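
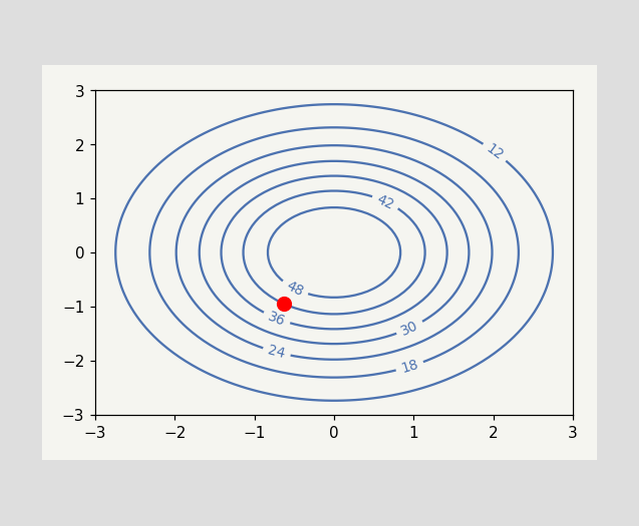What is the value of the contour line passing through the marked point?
42

The marked point sits on the contour labelled 42.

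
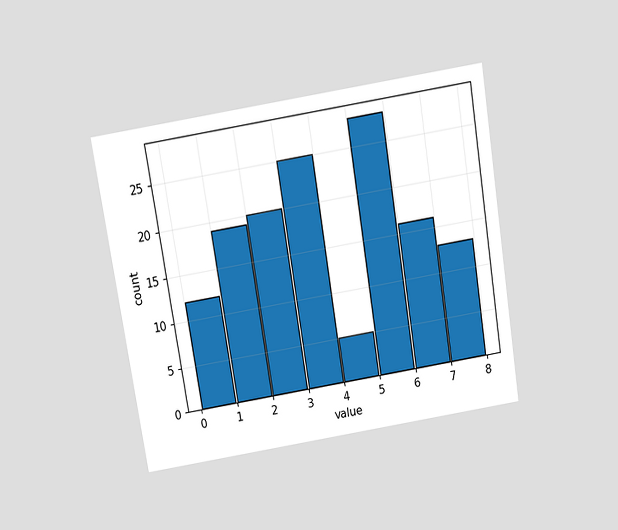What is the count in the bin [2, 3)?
20

The chart is tilted about 9° counter-clockwise and viewed slightly from above. The [2, 3) bin has height 20.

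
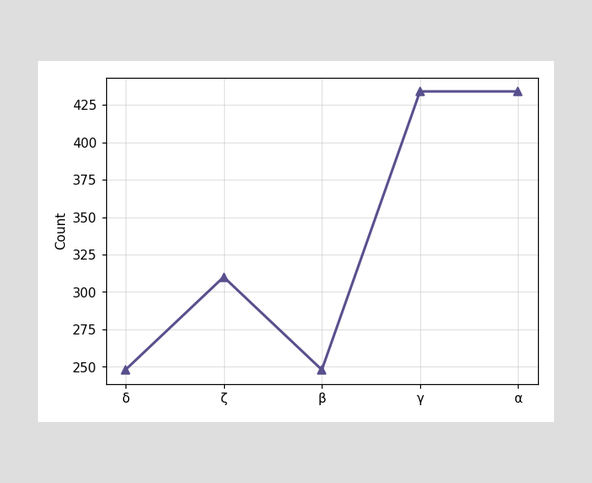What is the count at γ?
At γ, the line is at 434.

434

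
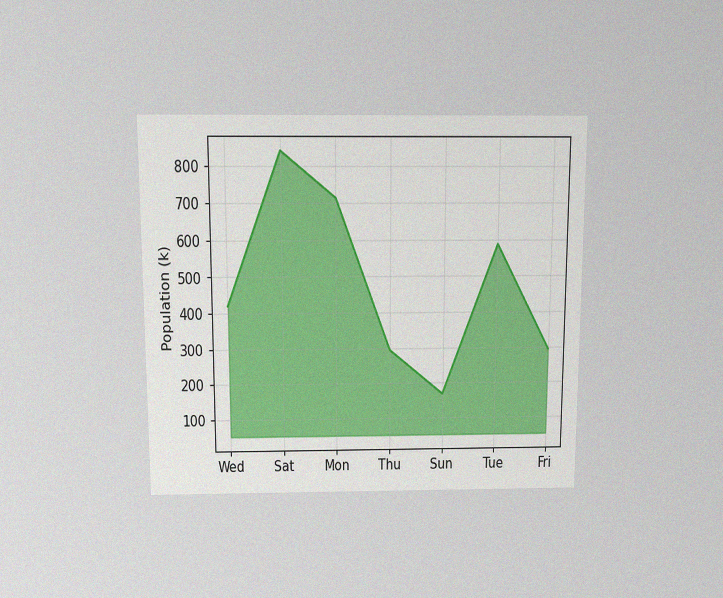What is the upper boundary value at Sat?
840k

The chart is viewed slightly from above, with some photo noise. At Sat the upper boundary is at 840k.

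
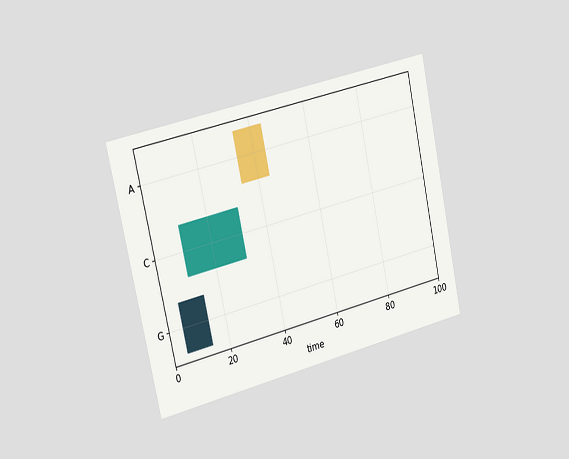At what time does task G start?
5

The chart is tilted about 12° counter-clockwise and viewed slightly from the left. The G bar begins at t=5.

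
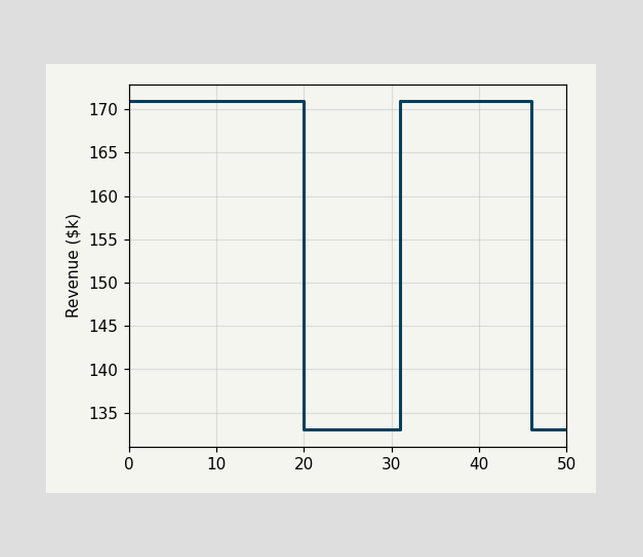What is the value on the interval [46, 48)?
On [46, 48) the step sits at $133k.

$133k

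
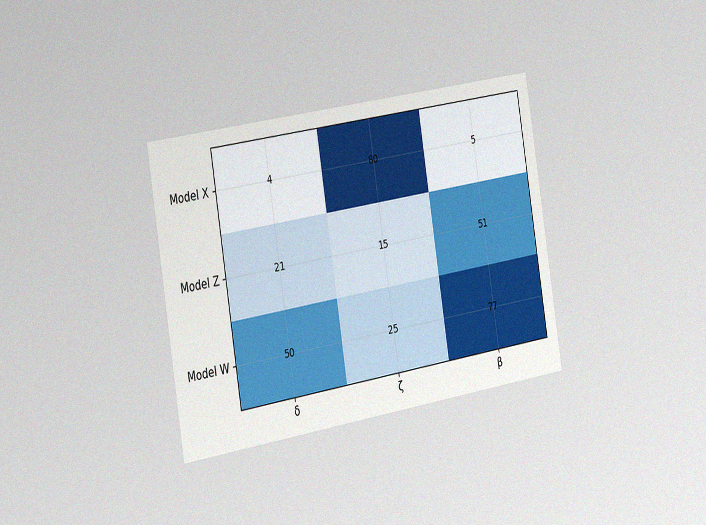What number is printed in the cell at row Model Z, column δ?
The chart is tilted about 9° counter-clockwise and viewed slightly from the left, with some photo noise. The (Model Z, δ) cell reads 21.

21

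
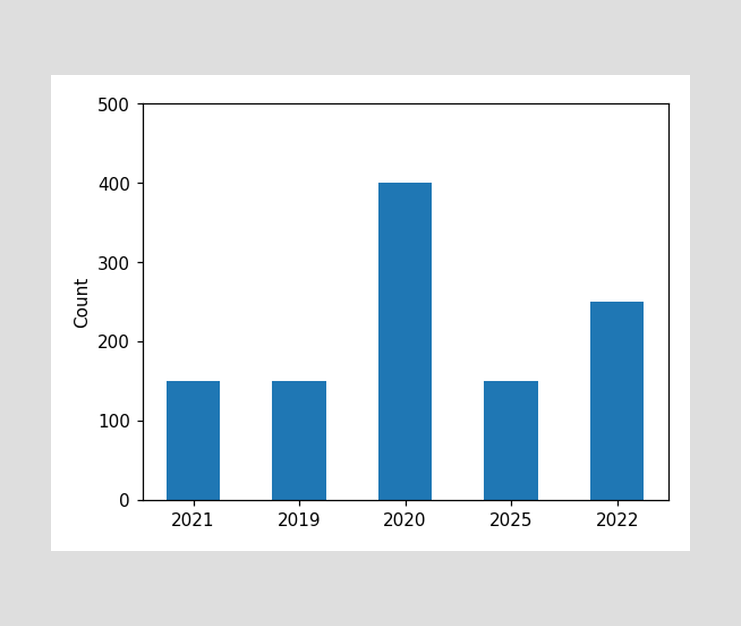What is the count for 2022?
Reading along the chart's y-axis, the 2022 bar reaches 250.

250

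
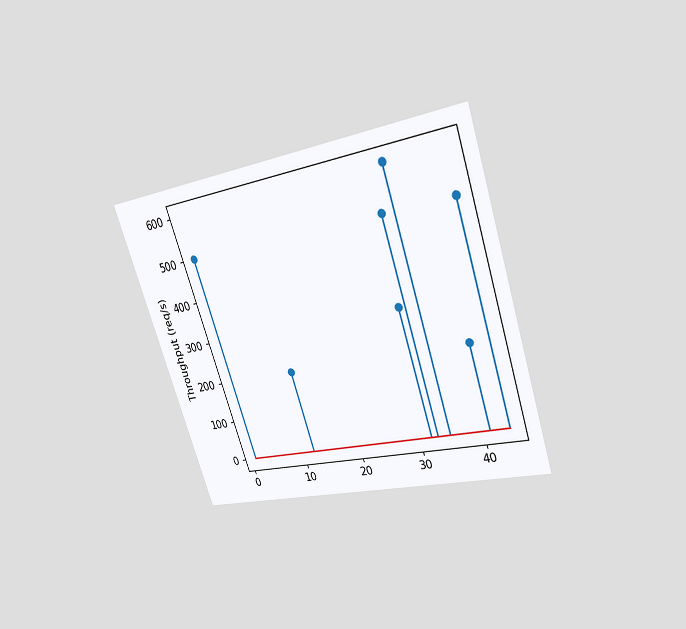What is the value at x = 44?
The chart is tilted about 18° counter-clockwise and viewed at a slight angle. The stem at x=44 reaches 500req/s.

500req/s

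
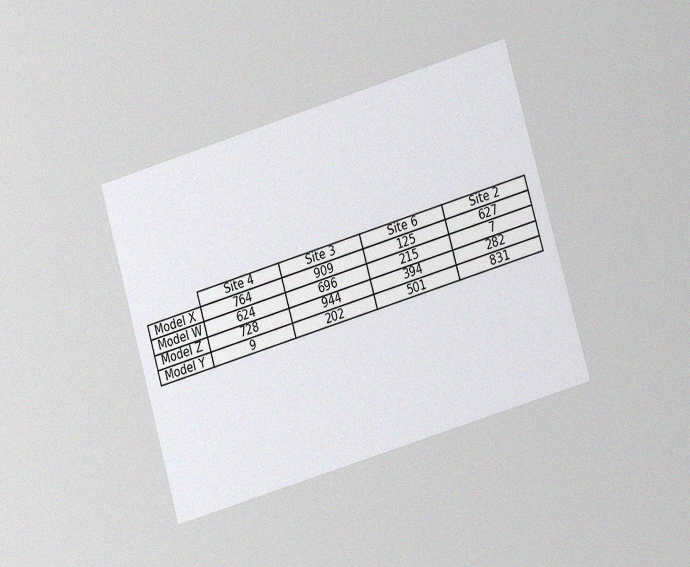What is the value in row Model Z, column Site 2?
The chart is tilted about 16° counter-clockwise and viewed at a slight angle, with some photo noise. The (Model Z, Site 2) cell reads 282.

282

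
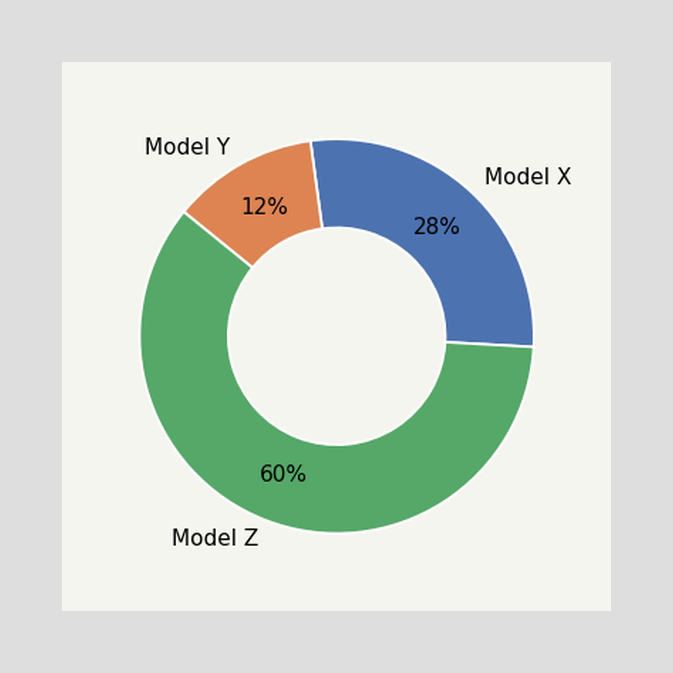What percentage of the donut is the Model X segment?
28%

The Model X segment takes up 28% of the ring.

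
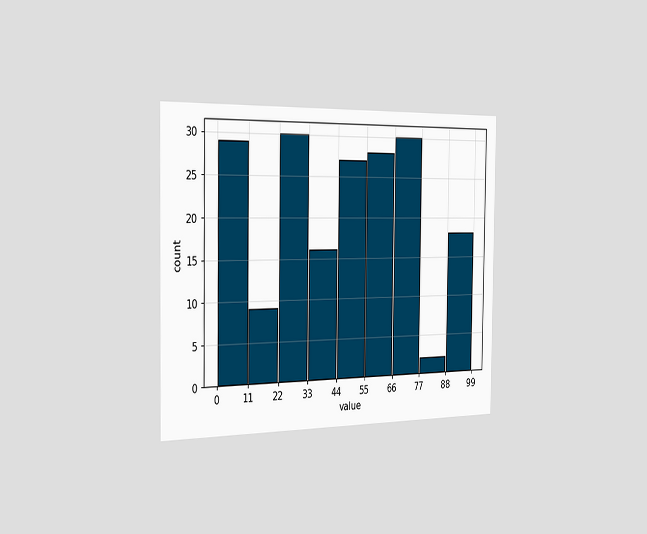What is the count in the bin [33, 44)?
16

The chart is viewed slightly from the left. The [33, 44) bin has height 16.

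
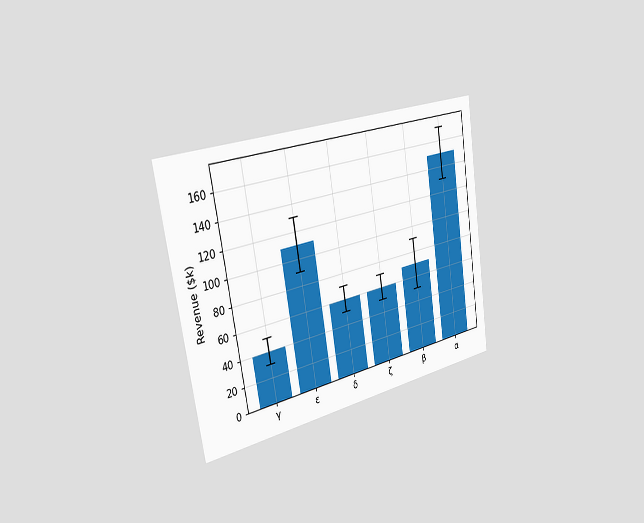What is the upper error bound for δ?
The chart is tilted about 9° counter-clockwise and viewed slightly from the left. The δ bar's upper whisker reaches $70k.

$70k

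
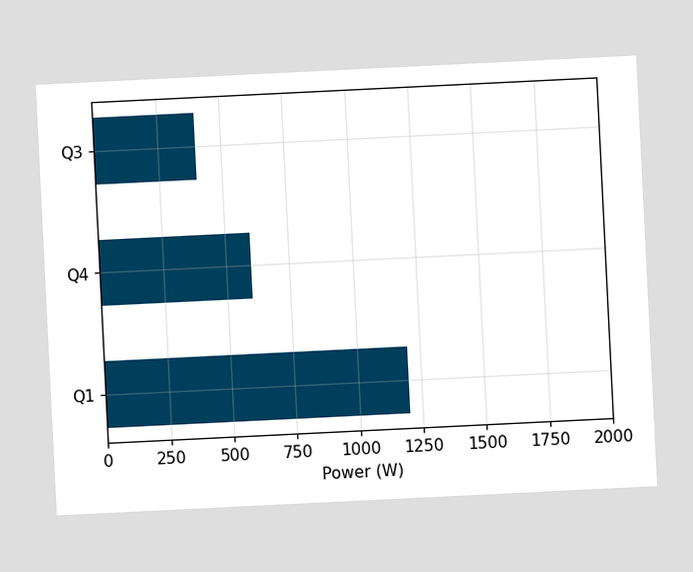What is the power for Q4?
The chart is tilted about 3° counter-clockwise. Reading along the chart's x-axis, the Q4 bar reaches 600W.

600W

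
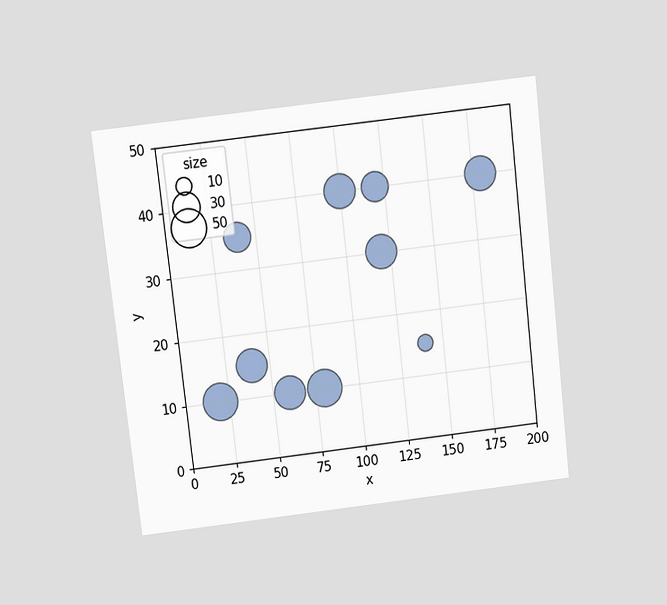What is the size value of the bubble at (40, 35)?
The chart is tilted about 7° counter-clockwise and viewed slightly from above. Matching the bubble at (40, 35) against the size legend gives 30.

30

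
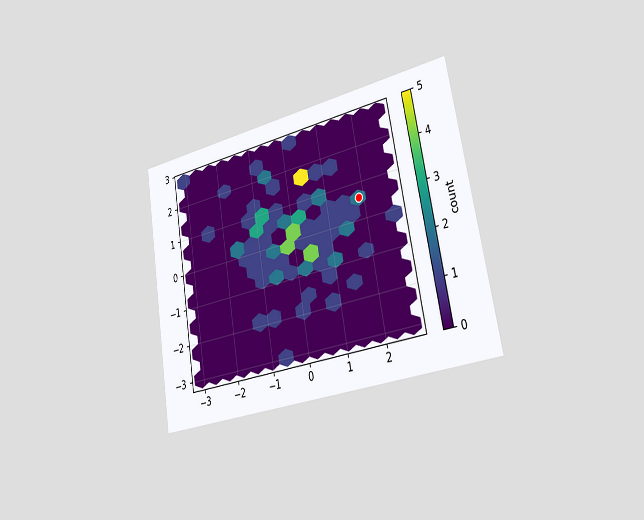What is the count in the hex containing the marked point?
The chart is tilted about 10° counter-clockwise and viewed slightly from the right. The marked hex reads 2 on the colorbar.

2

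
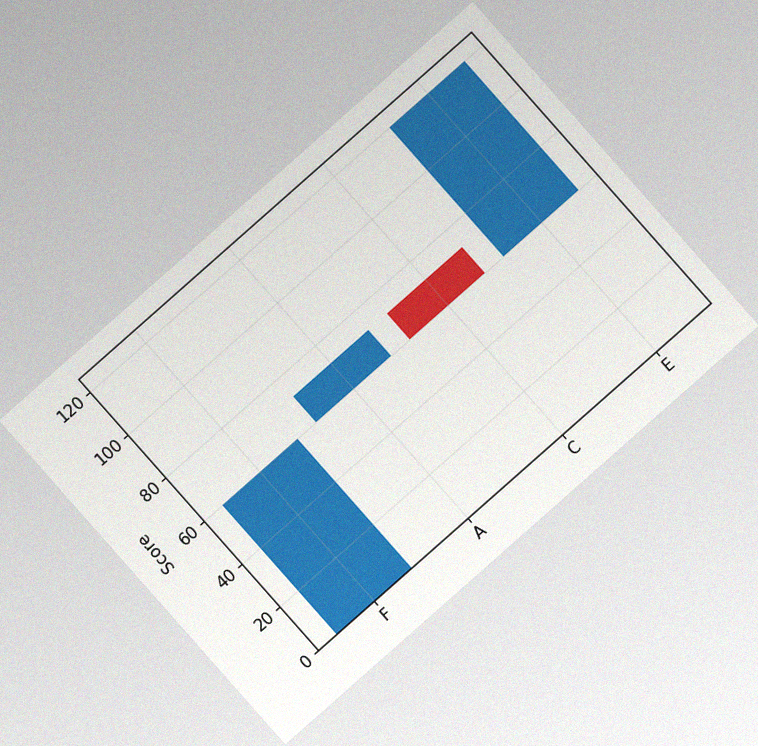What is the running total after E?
120

The chart is tilted about 41° counter-clockwise, with some photo noise. After E the running total reaches 120.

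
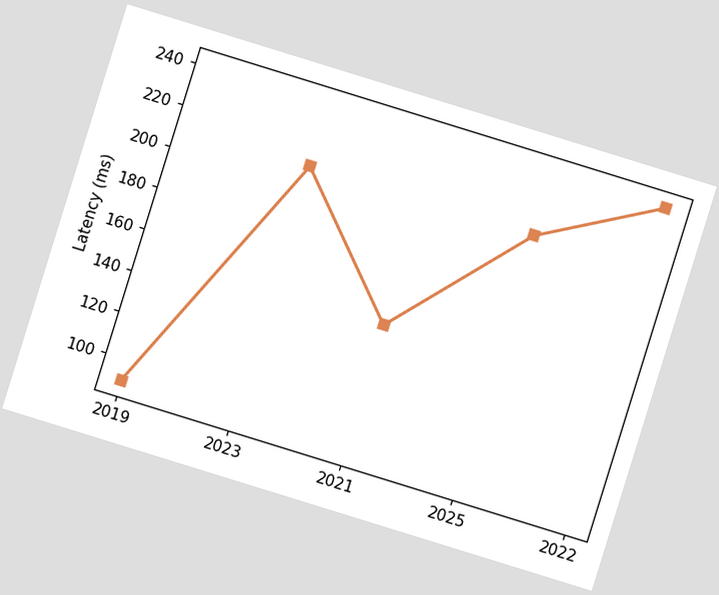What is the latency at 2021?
150ms

The chart is tilted about 17° clockwise. At 2021, the line is at 150ms.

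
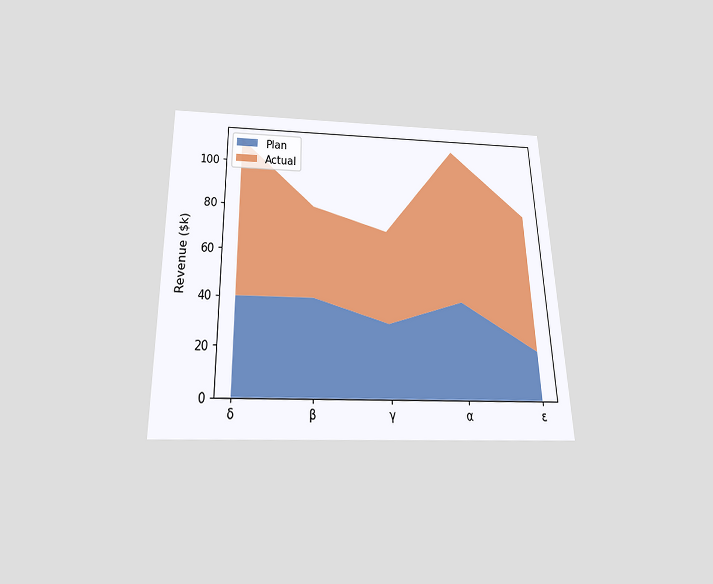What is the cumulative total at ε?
The chart is viewed slightly from below. The stacked total at ε reaches $80k.

$80k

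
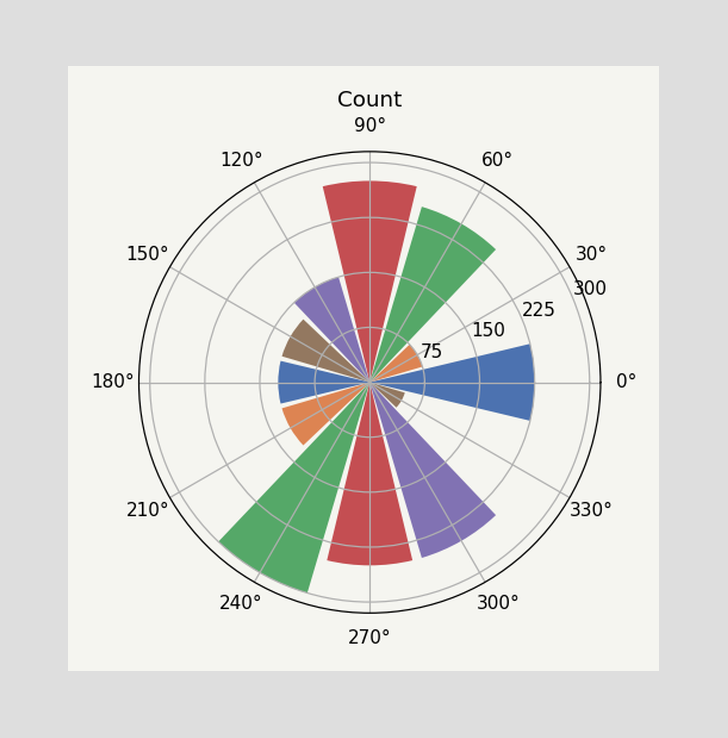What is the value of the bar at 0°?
225

The bar at 0° reaches 225 on the radial axis.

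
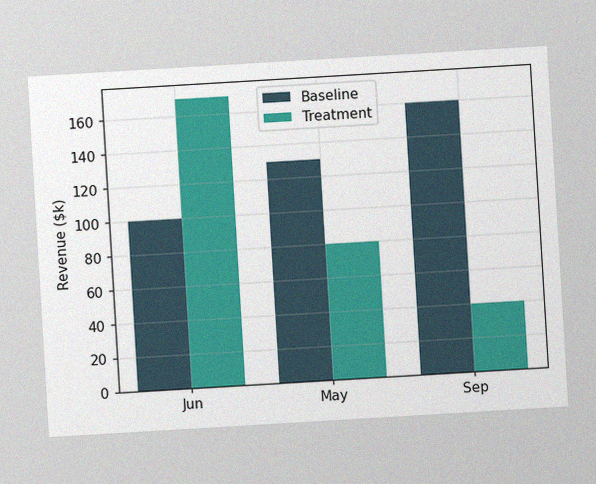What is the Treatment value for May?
The chart is tilted about 3° counter-clockwise, with some photo noise. The Treatment bar at May reaches $80k on the y-axis.

$80k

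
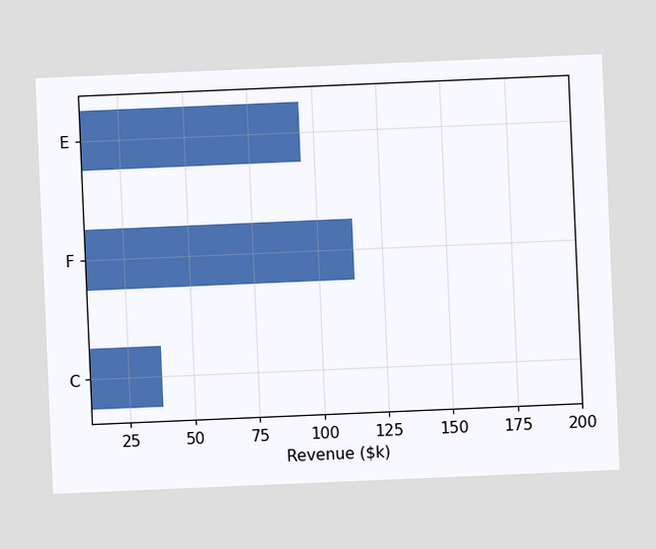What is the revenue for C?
$38k

The chart is tilted about 2° counter-clockwise. Reading along the chart's x-axis, the C bar reaches $38k.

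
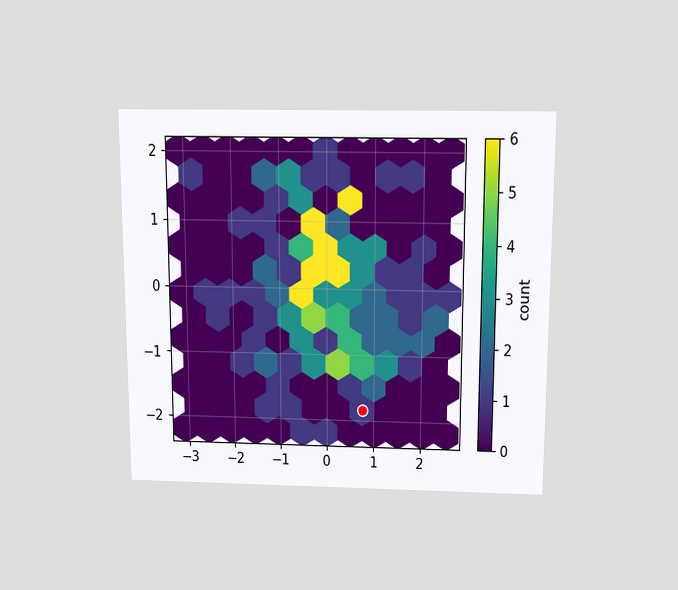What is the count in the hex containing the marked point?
1

The chart is viewed slightly from above. The marked hex reads 1 on the colorbar.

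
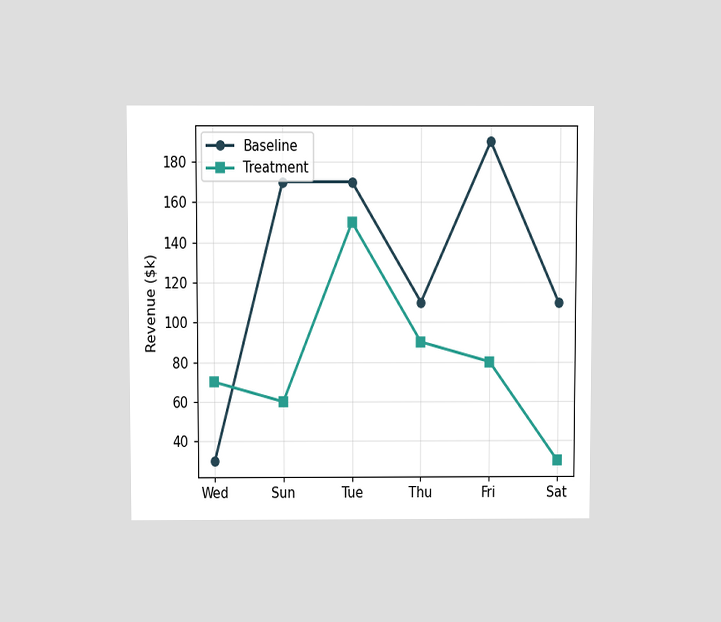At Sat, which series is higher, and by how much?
The chart is viewed slightly from above. At Sat, Baseline sits above the other line by $80k.

Baseline, by $80k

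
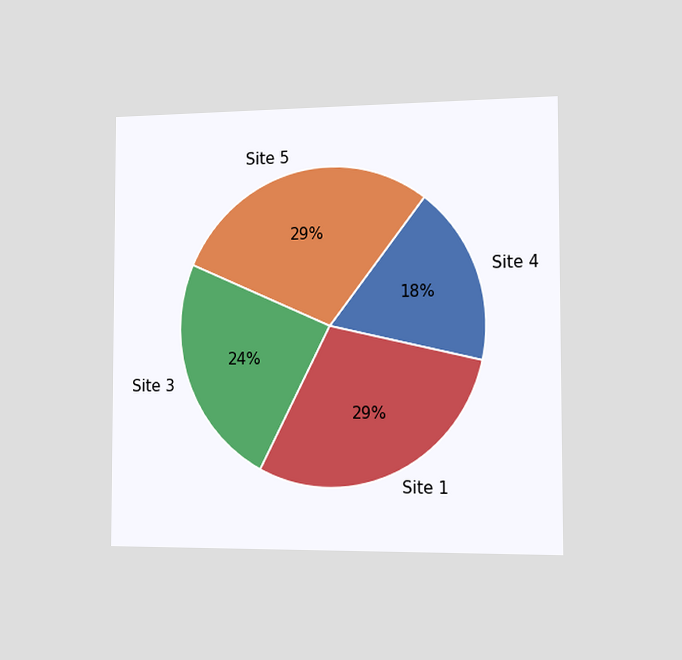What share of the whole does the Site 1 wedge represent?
The chart is viewed slightly from the right. The Site 1 slice takes up 29% of the pie.

29%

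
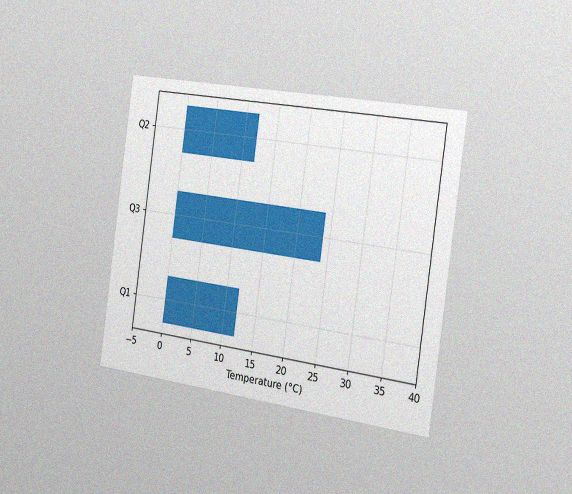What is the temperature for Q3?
24°C

The chart is tilted about 8° clockwise and viewed slightly from the right, with some photo noise. Reading along the chart's x-axis, the Q3 bar reaches 24°C.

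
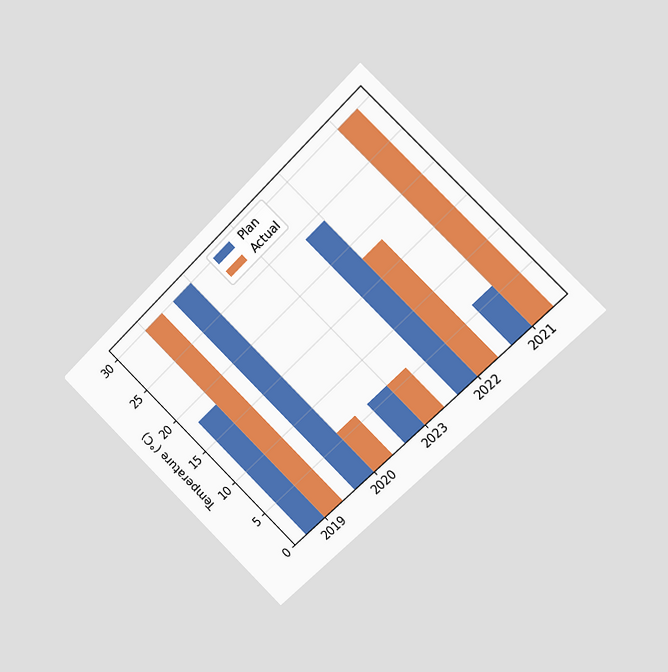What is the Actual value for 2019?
30°C

The chart is tilted about 45° counter-clockwise and viewed slightly from the right. The Actual bar at 2019 reaches 30°C on the y-axis.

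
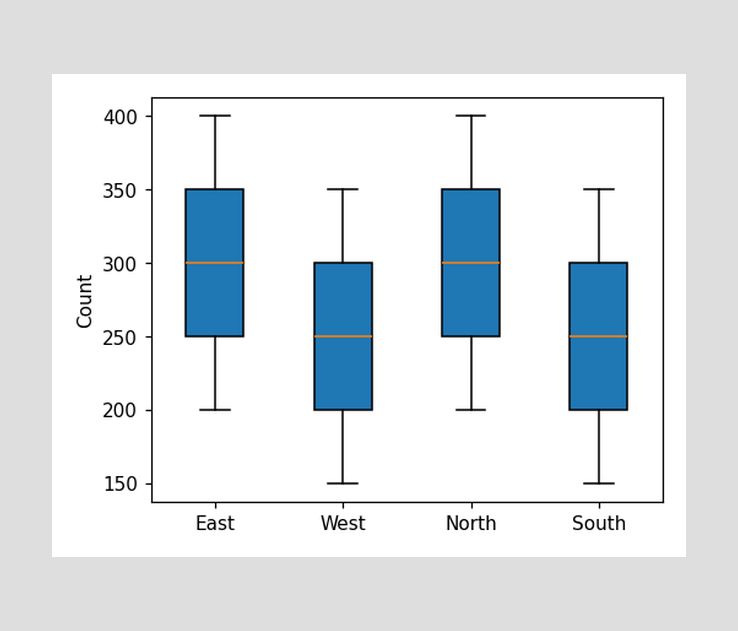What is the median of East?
300

The median line in the East box sits at 300.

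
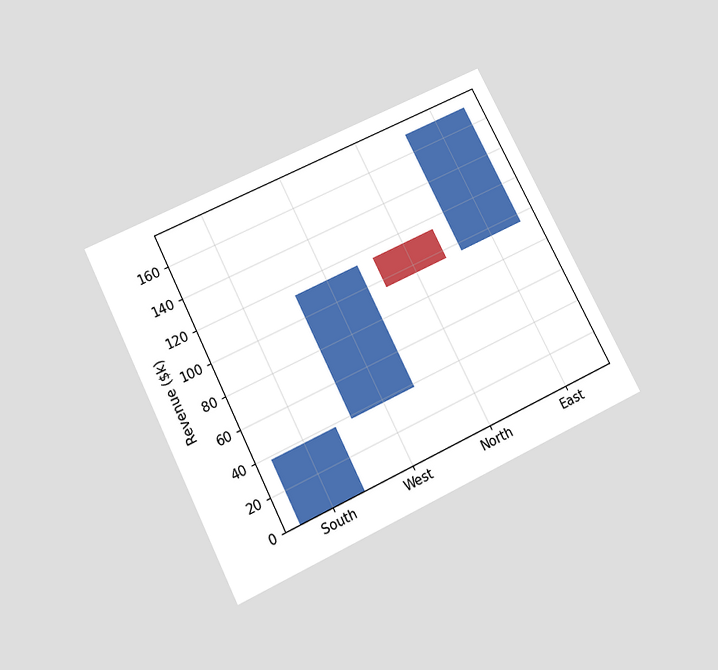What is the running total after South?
The chart is tilted about 26° counter-clockwise and viewed slightly from below. After South the running total reaches $38k.

$38k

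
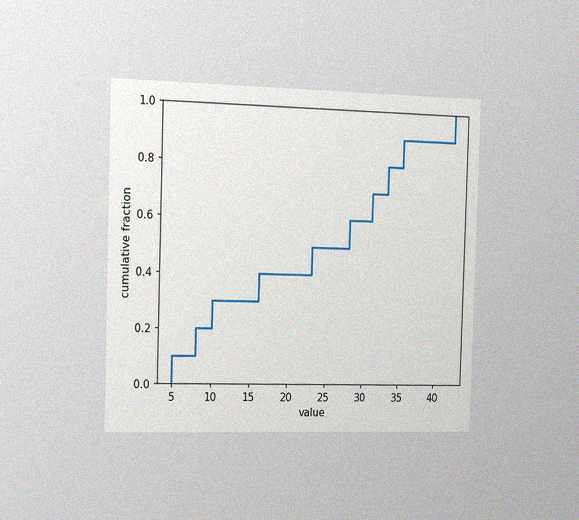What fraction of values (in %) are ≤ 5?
10%

The chart is viewed slightly from the left, with some photo noise. At x=5 the ECDF step is at 10%.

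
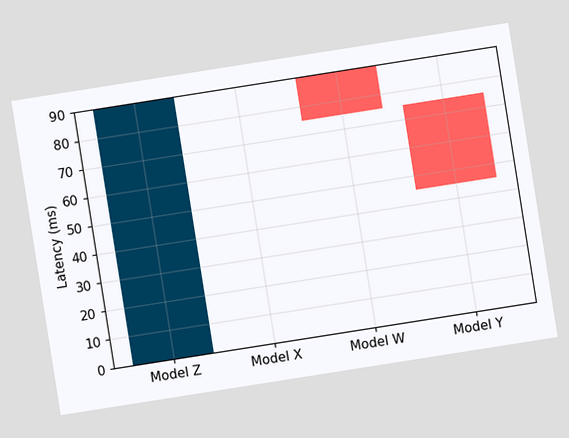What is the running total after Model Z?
The chart is tilted about 9° counter-clockwise. After Model Z the running total reaches 90ms.

90ms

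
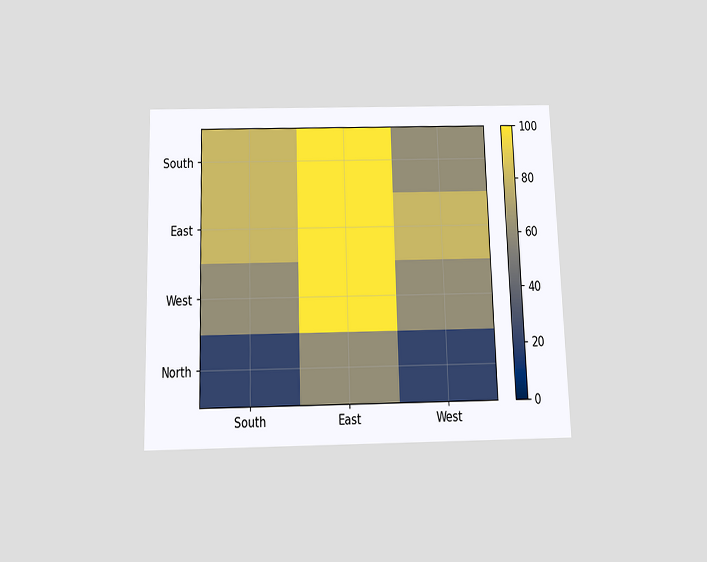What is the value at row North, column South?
20

The chart is viewed slightly from below. Matching cell (North, South) against the colorbar gives 20.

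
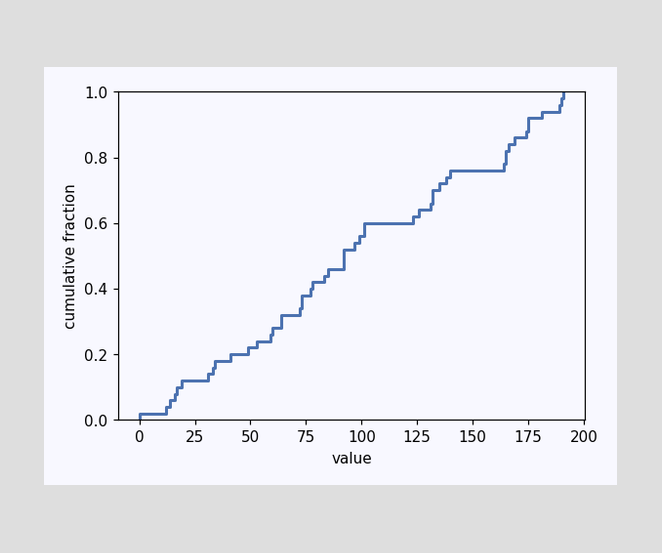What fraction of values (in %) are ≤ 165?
82%

At x=165 the ECDF step is at 82%.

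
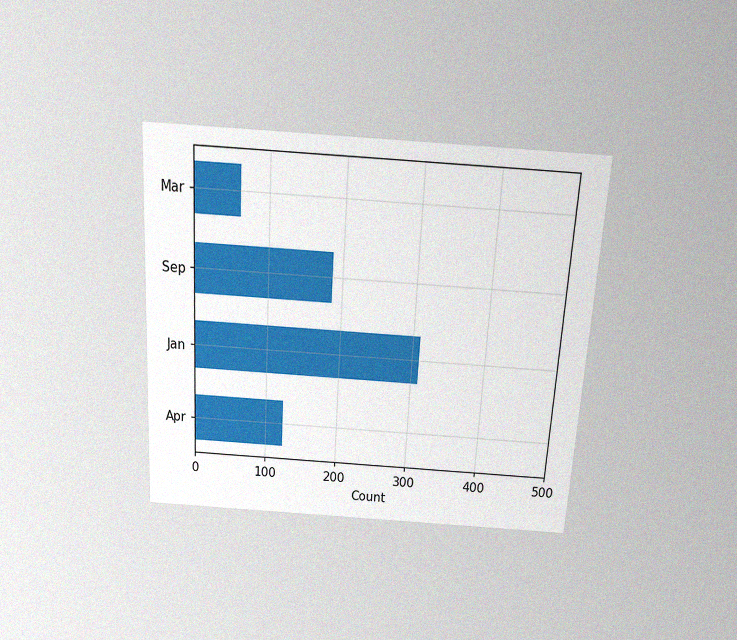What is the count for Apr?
124

The chart is tilted about 3° clockwise and viewed slightly from above, with some photo noise. Reading along the chart's x-axis, the Apr bar reaches 124.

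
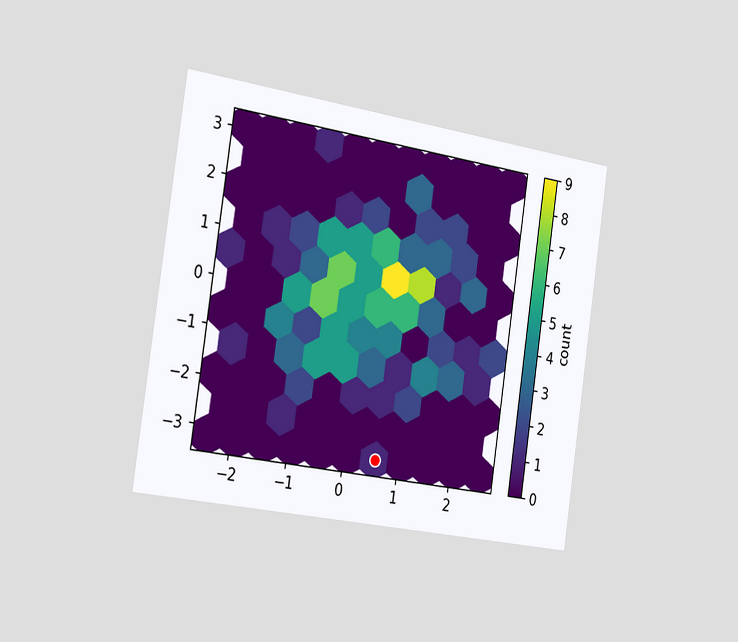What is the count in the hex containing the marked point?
The chart is tilted about 8° clockwise and viewed slightly from the left. The marked hex reads 1 on the colorbar.

1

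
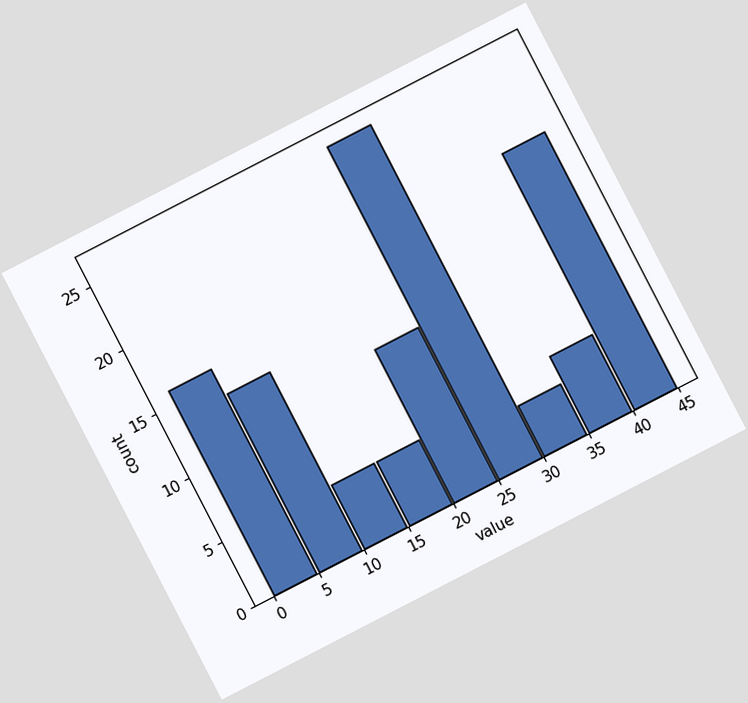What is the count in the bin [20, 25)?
The chart is tilted about 27° counter-clockwise. The [20, 25) bin has height 12.

12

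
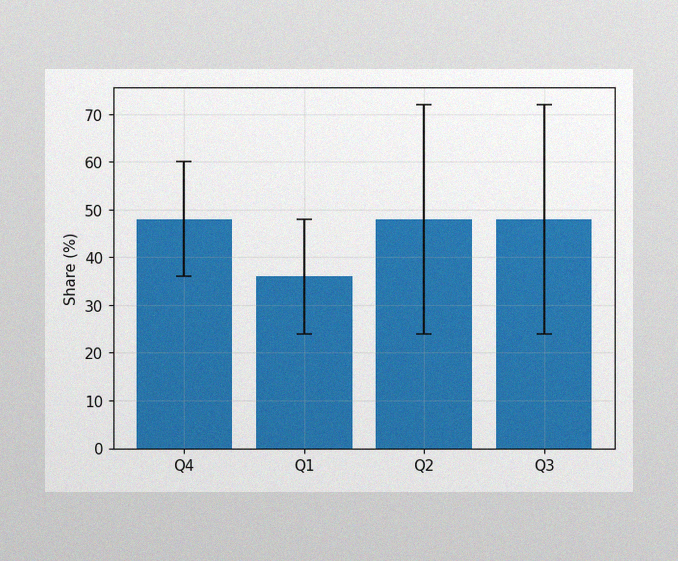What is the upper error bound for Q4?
The image has some photo noise and uneven lighting. The Q4 bar's upper whisker reaches 60%.

60%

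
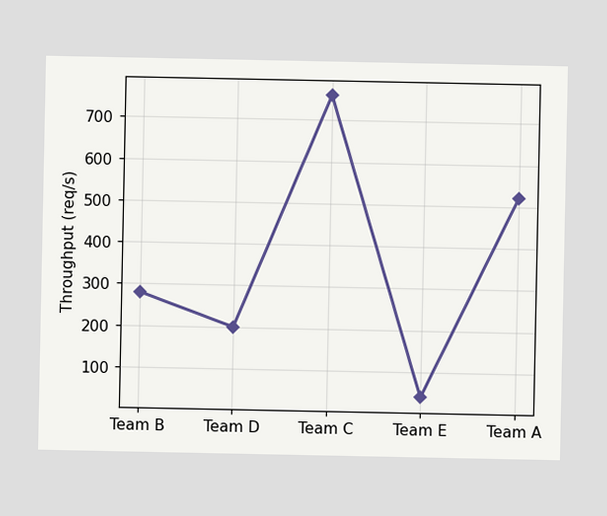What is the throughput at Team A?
520req/s

At Team A, the line is at 520req/s.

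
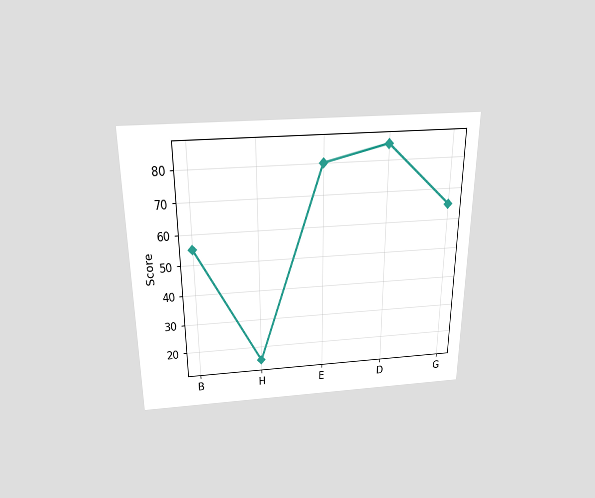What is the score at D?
85

The chart is viewed slightly from above. At D, the line is at 85.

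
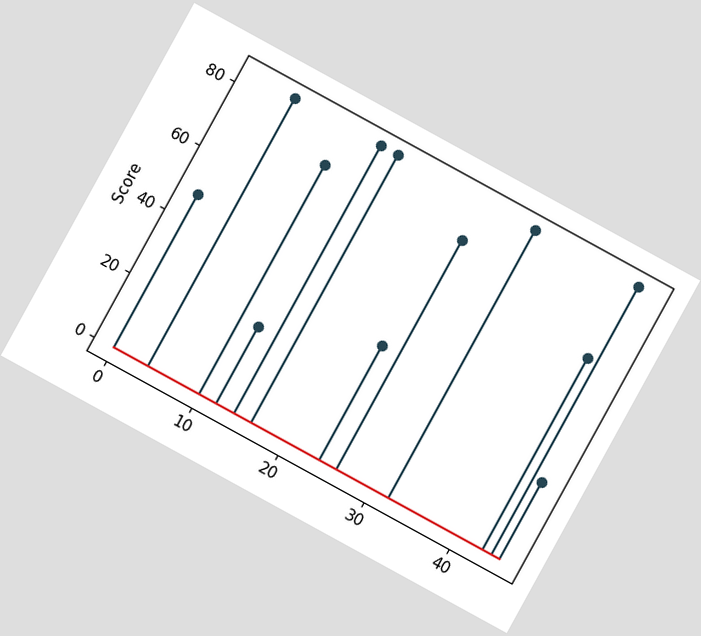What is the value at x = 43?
The chart is tilted about 29° clockwise. The stem at x=43 reaches 60.

60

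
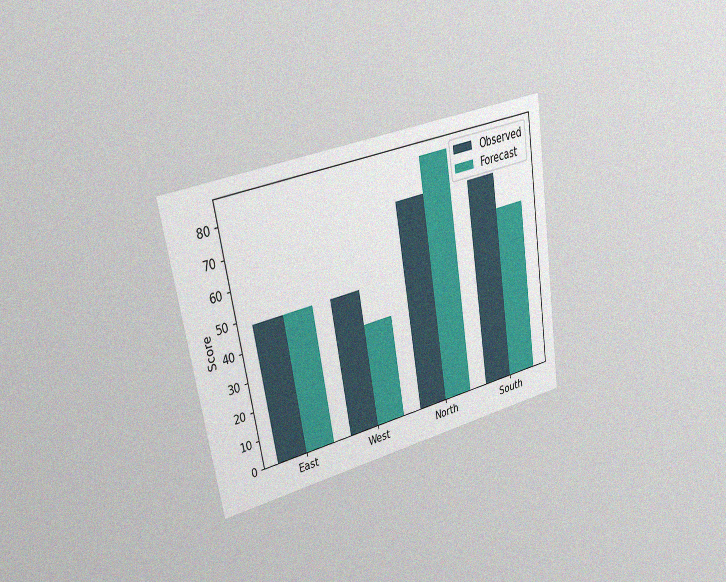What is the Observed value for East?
The chart is tilted about 10° counter-clockwise and viewed slightly from the left, with some photo noise. The Observed bar at East reaches 48 on the y-axis.

48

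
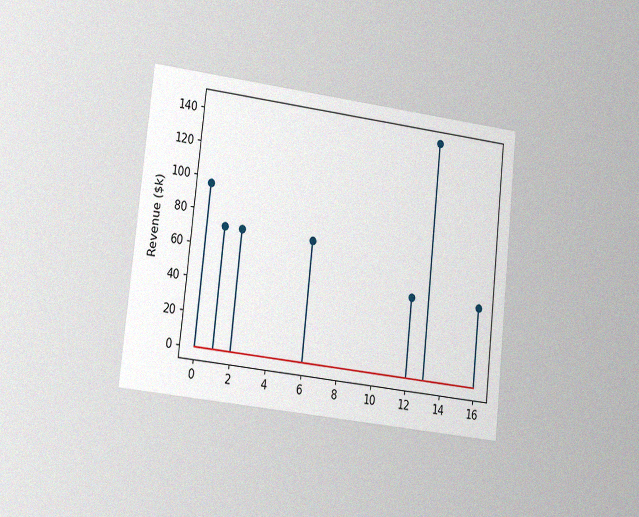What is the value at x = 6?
$72k

The chart is tilted about 6° clockwise and viewed slightly from the left, with some photo noise. The stem at x=6 reaches $72k.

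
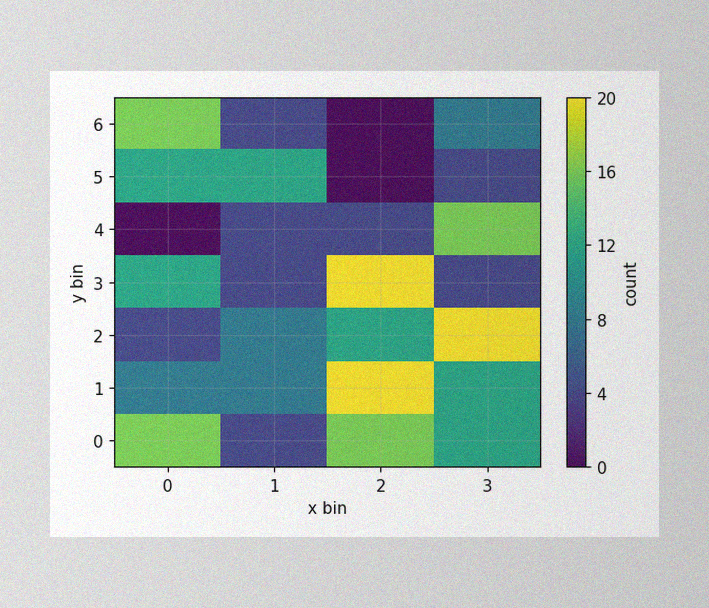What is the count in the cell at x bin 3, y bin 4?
16

The image has some photo noise and uneven lighting. Matching the cell (3, 4) against the colorbar gives 16.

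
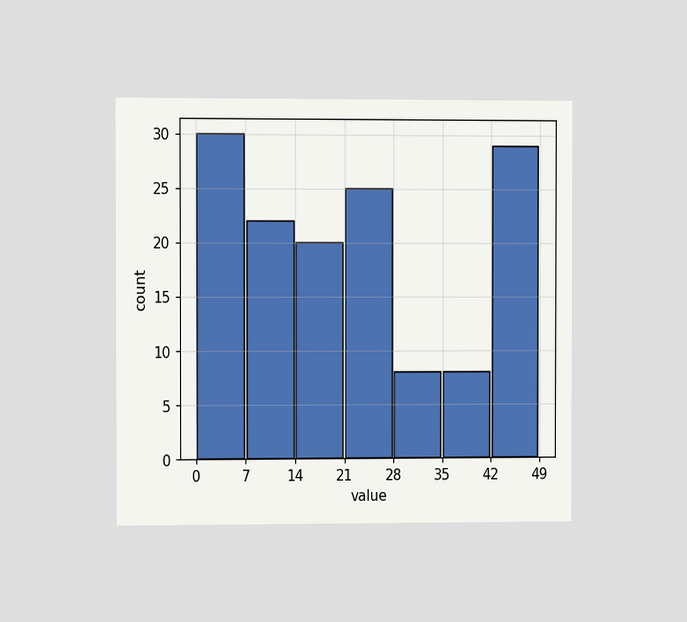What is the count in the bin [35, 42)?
8

The chart is viewed slightly from the left. The [35, 42) bin has height 8.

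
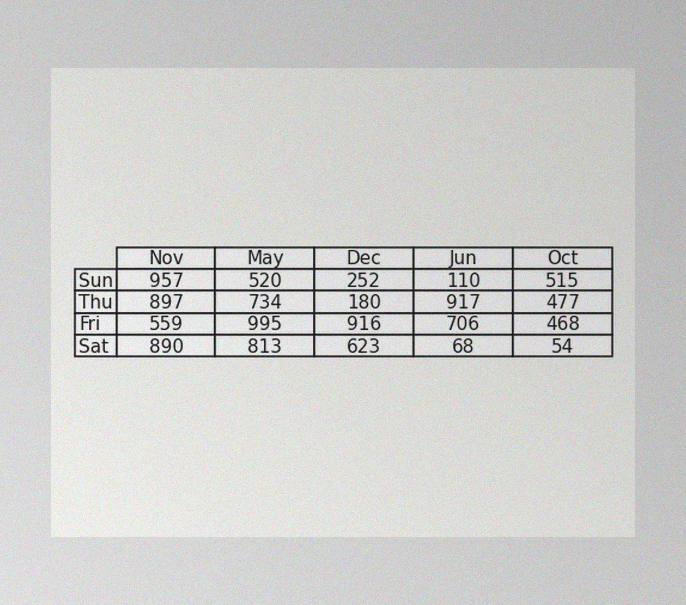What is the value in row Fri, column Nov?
The image has some photo noise and uneven lighting. The (Fri, Nov) cell reads 559.

559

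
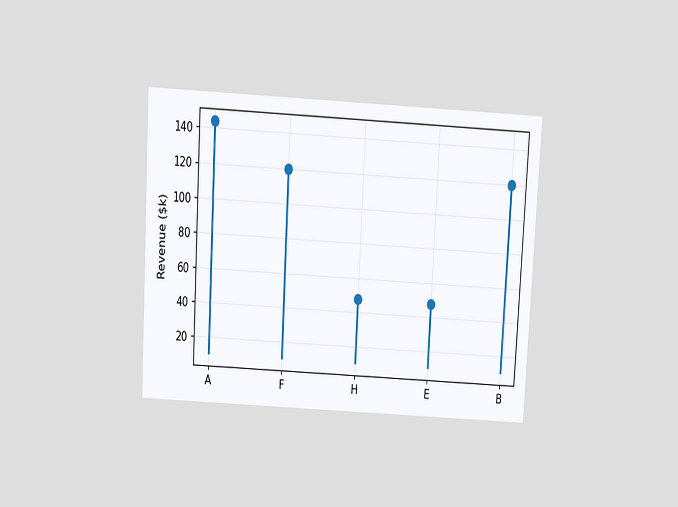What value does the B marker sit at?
The chart is tilted about 3° clockwise and viewed slightly from above. The B marker sits at $120k.

$120k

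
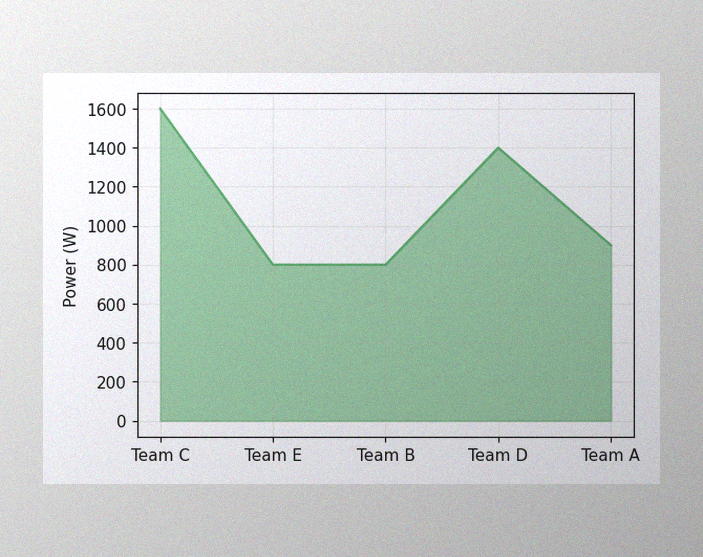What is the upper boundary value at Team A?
900W

The image has some photo noise and uneven lighting. At Team A the upper boundary is at 900W.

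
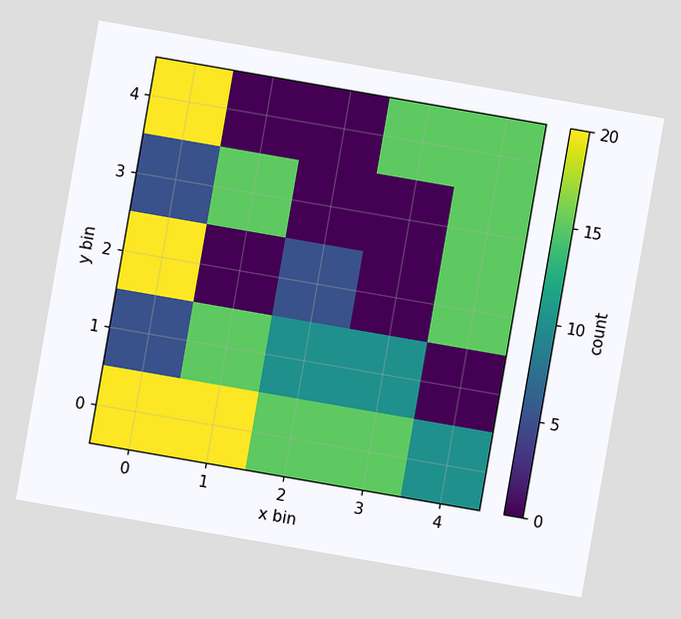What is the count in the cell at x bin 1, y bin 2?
0

The chart is tilted about 10° clockwise. Matching the cell (1, 2) against the colorbar gives 0.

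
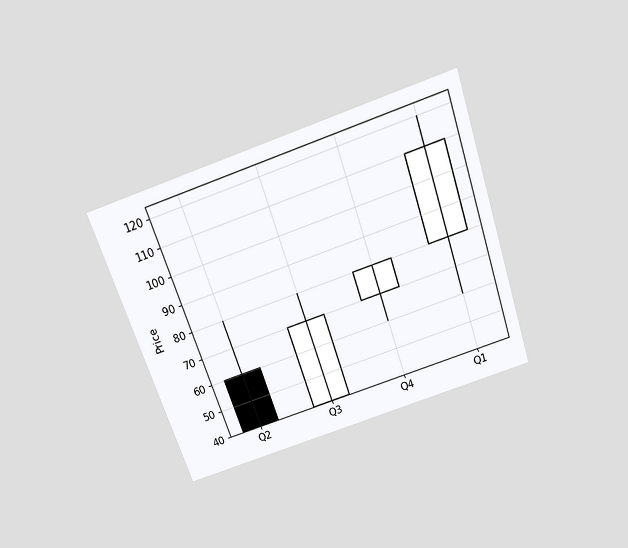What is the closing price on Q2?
The chart is tilted about 19° counter-clockwise and viewed slightly from above. The Q2 candle closes at 40.

40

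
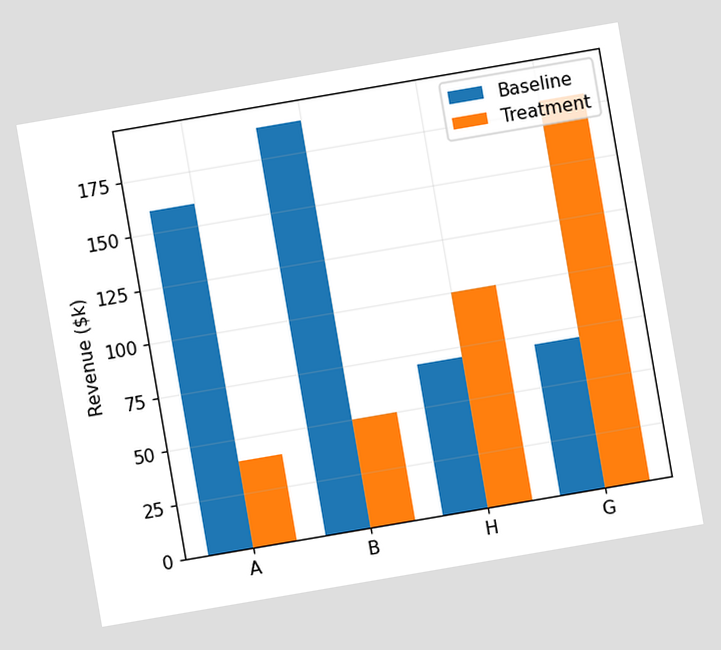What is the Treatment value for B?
The chart is tilted about 10° counter-clockwise. The Treatment bar at B reaches $50k on the y-axis.

$50k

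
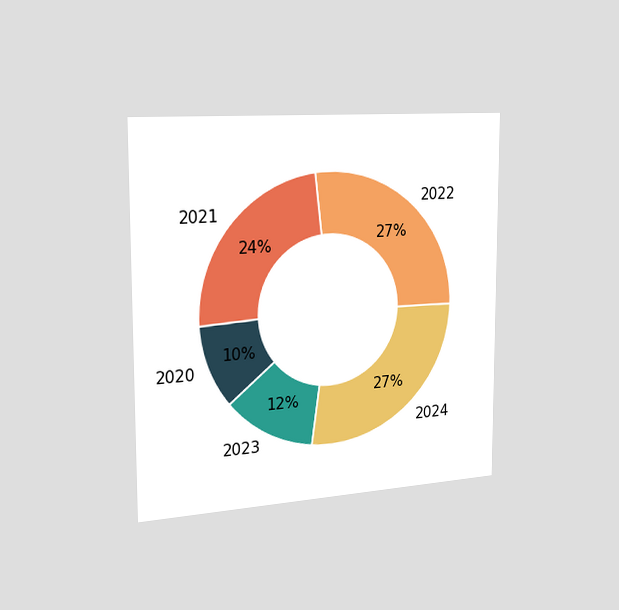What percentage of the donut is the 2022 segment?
27%

The chart is viewed slightly from the left. The 2022 segment takes up 27% of the ring.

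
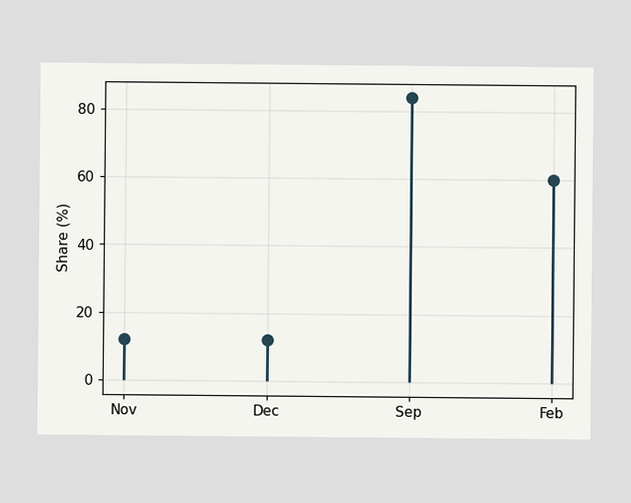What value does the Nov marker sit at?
12%

The Nov marker sits at 12%.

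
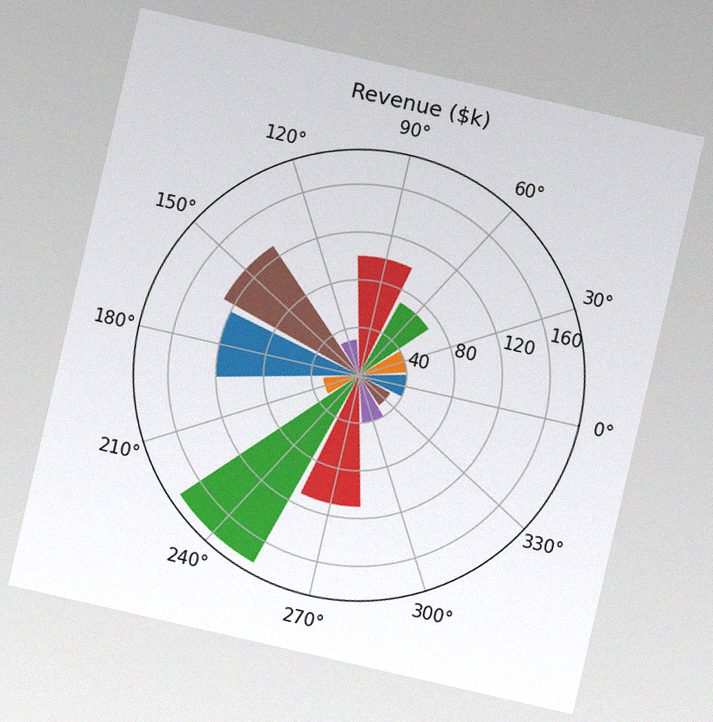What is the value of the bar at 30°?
The chart is tilted about 13° clockwise, with some photo noise. The bar at 30° reaches $40k on the radial axis.

$40k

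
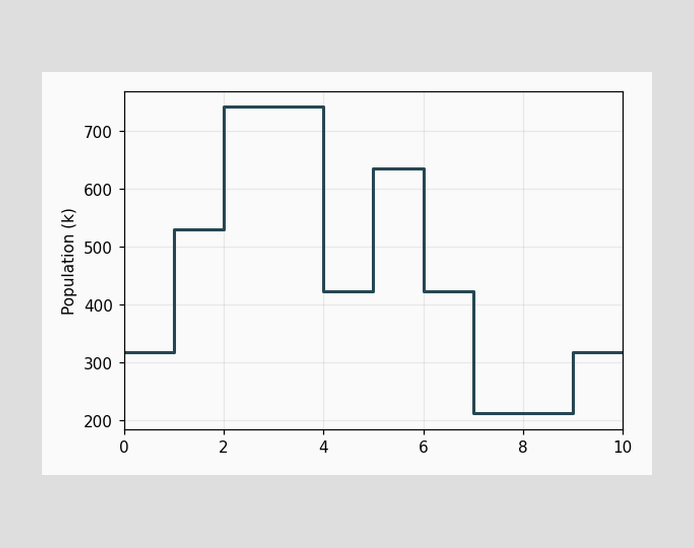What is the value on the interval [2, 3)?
On [2, 3) the step sits at 742k.

742k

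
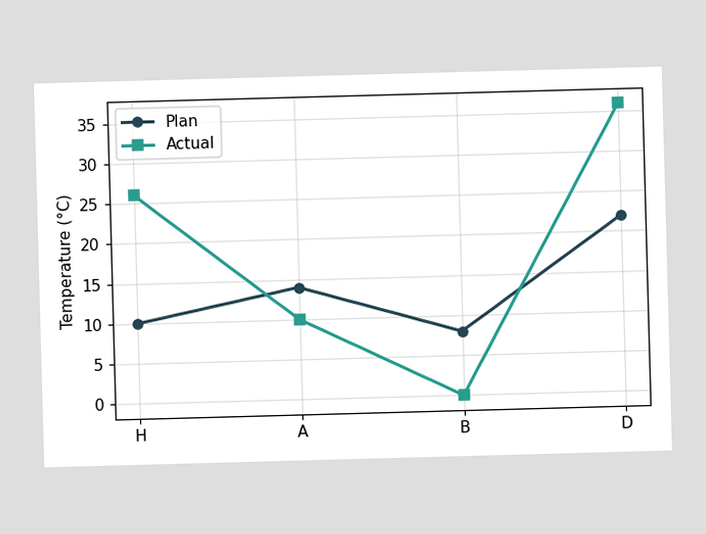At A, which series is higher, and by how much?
At A, Plan sits above the other line by 4°C.

Plan, by 4°C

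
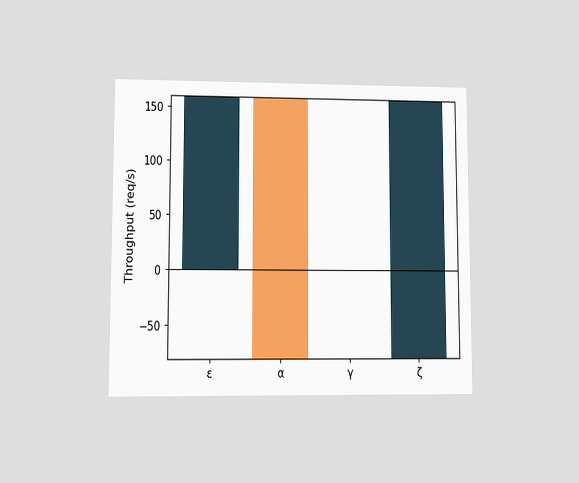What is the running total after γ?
-80req/s

The chart is viewed at a slight angle. After γ the running total reaches -80req/s.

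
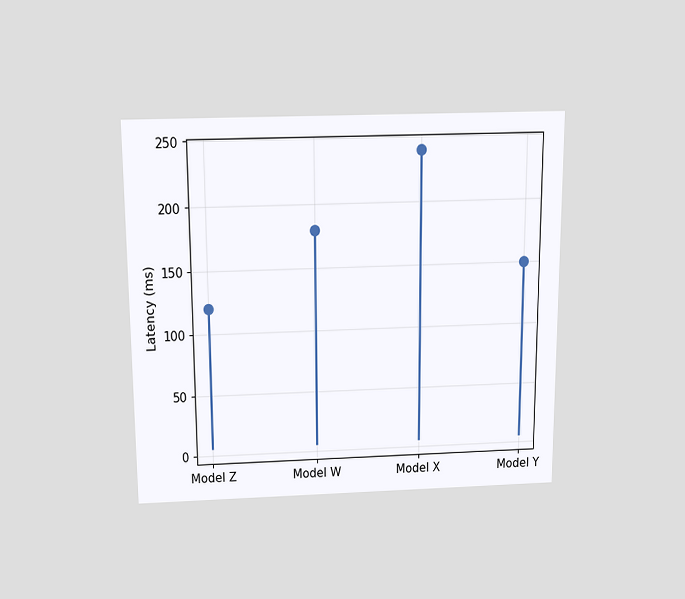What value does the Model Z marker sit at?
The chart is viewed slightly from above. The Model Z marker sits at 120ms.

120ms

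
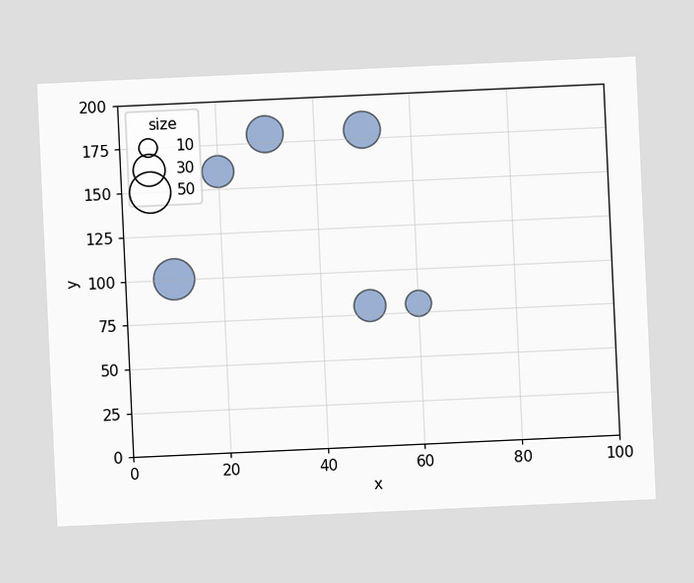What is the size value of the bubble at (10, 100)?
The chart is tilted about 3° counter-clockwise. Matching the bubble at (10, 100) against the size legend gives 50.

50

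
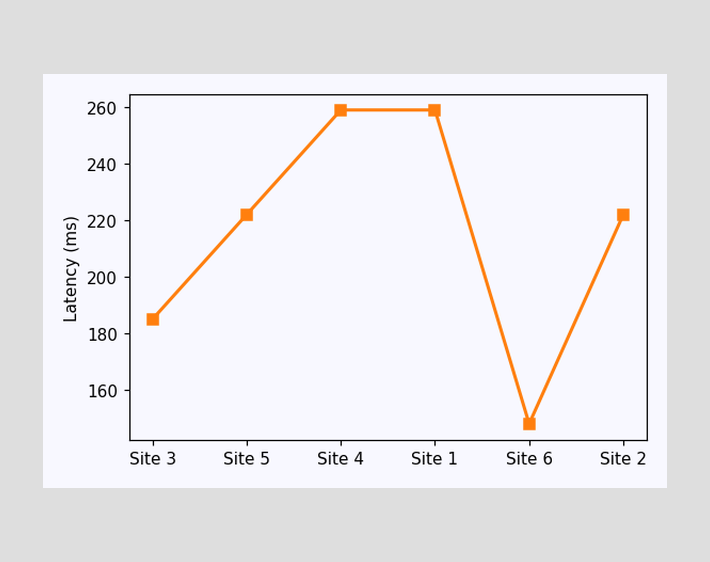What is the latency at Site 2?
At Site 2, the line is at 222ms.

222ms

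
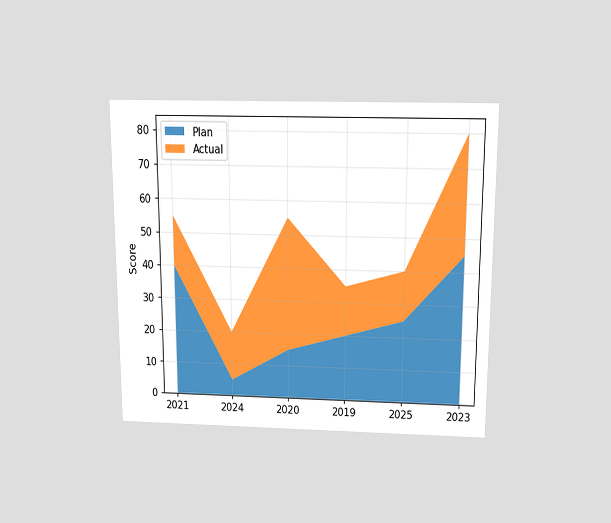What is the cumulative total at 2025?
The chart is viewed slightly from above. The stacked total at 2025 reaches 40.

40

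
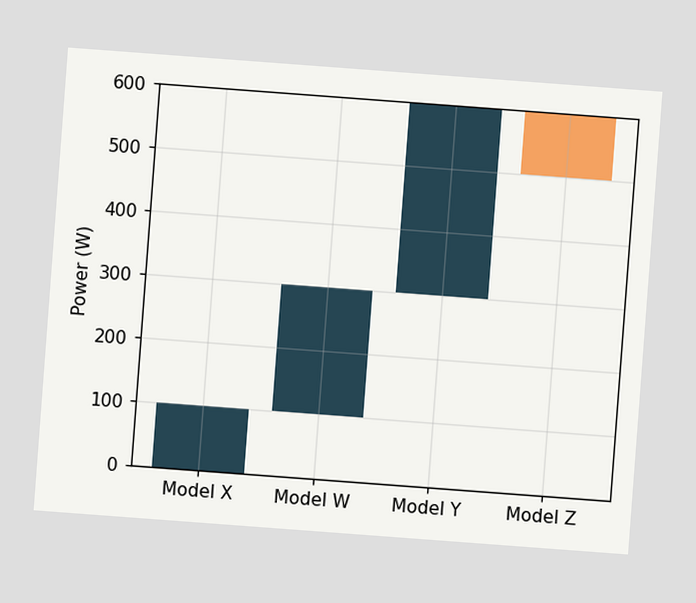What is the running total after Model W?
The chart is tilted about 4° clockwise. After Model W the running total reaches 300W.

300W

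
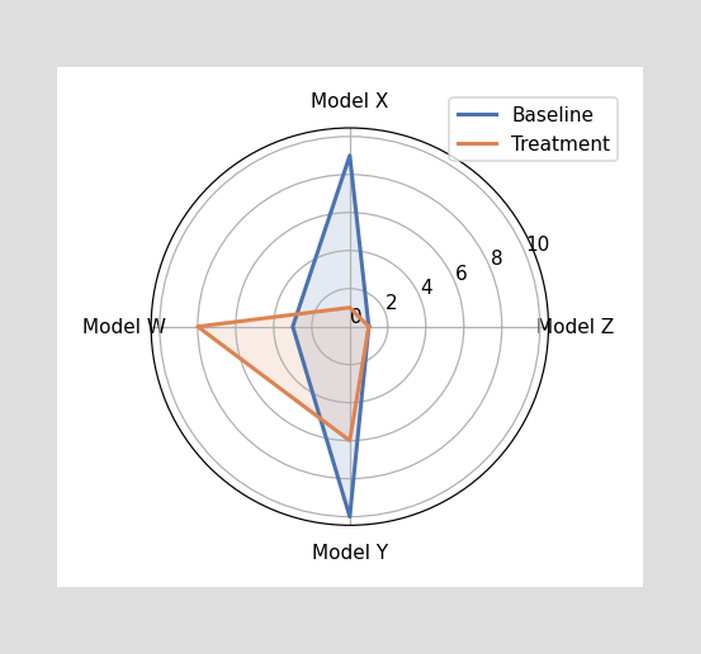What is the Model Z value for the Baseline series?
On the Model Z axis, Baseline reaches 1.

1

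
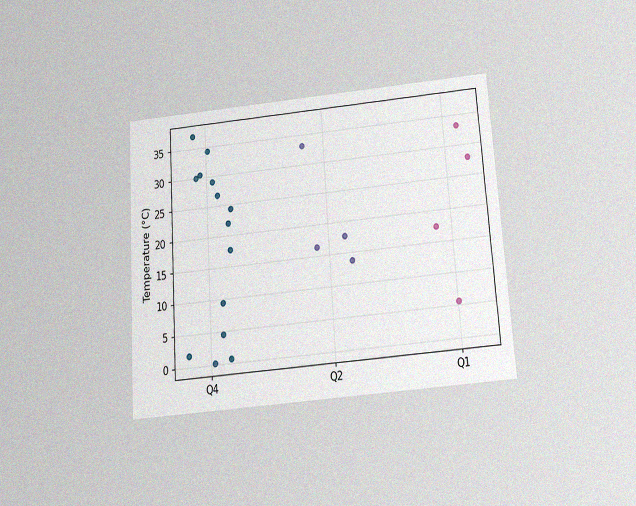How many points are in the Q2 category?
4

The chart is tilted about 4° counter-clockwise and viewed slightly from below, with some photo noise. Counting the markers in the Q2 column gives 4.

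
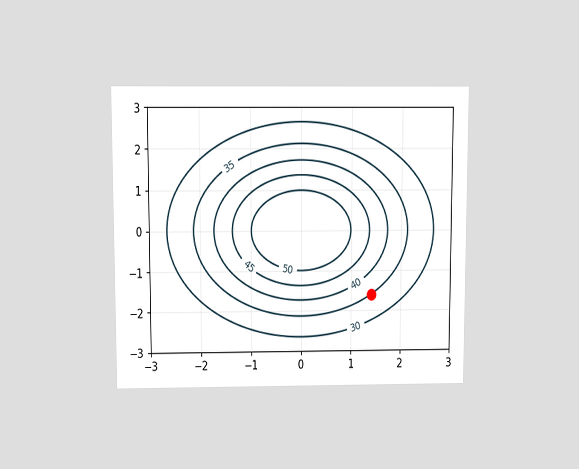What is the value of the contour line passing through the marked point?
The chart is viewed slightly from above. The marked point sits on the contour labelled 35.

35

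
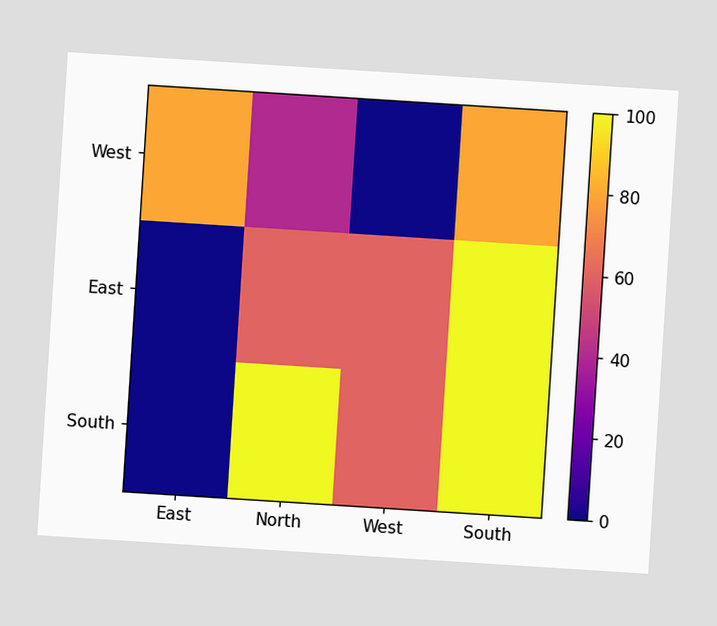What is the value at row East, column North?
60

The chart is tilted about 4° clockwise. Matching cell (East, North) against the colorbar gives 60.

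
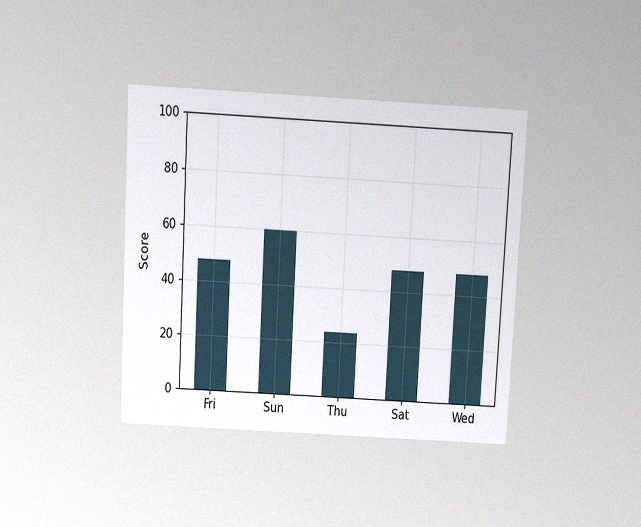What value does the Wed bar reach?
48

The chart is tilted about 3° clockwise and viewed slightly from above, with some photo noise. Reading along the chart's y-axis, the Wed bar reaches 48.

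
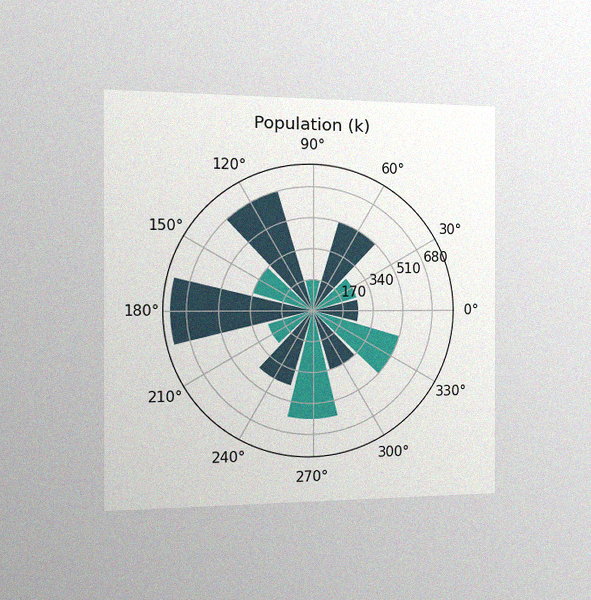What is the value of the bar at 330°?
510k

The chart is viewed slightly from the left, with some photo noise. The bar at 330° reaches 510k on the radial axis.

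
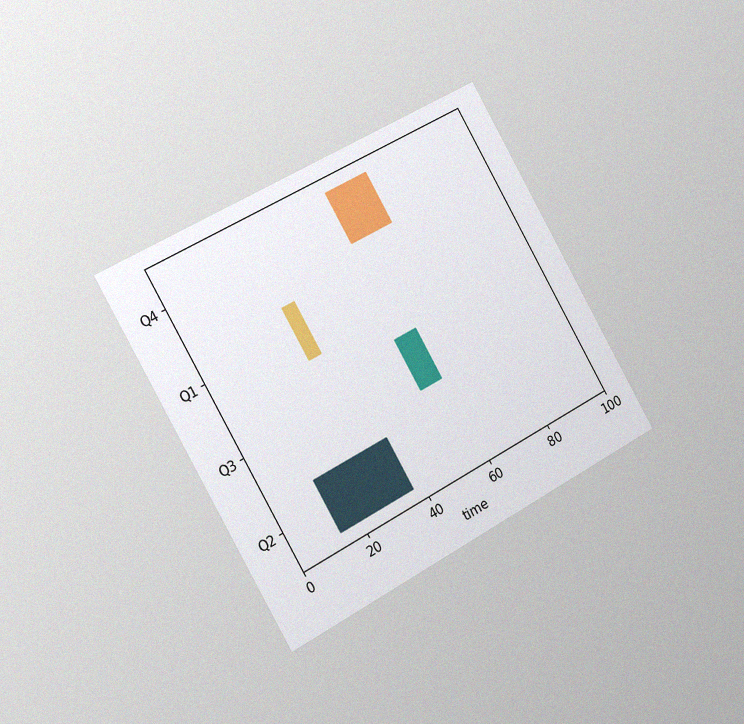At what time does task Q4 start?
54

The chart is tilted about 30° counter-clockwise and viewed slightly from the left, with some photo noise. The Q4 bar begins at t=54.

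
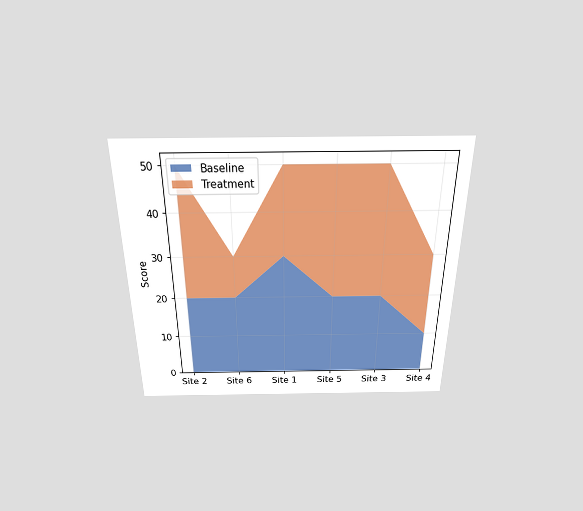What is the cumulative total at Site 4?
30

The chart is viewed slightly from above. The stacked total at Site 4 reaches 30.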